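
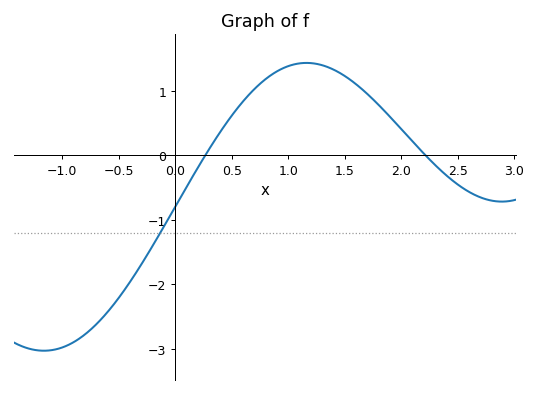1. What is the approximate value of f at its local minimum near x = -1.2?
-3.03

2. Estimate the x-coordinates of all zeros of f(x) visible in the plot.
0.266, 2.22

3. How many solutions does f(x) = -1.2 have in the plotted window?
1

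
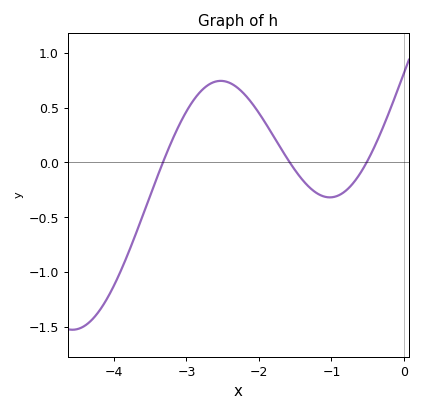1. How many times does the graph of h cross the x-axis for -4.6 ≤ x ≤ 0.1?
3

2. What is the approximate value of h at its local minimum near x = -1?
-0.3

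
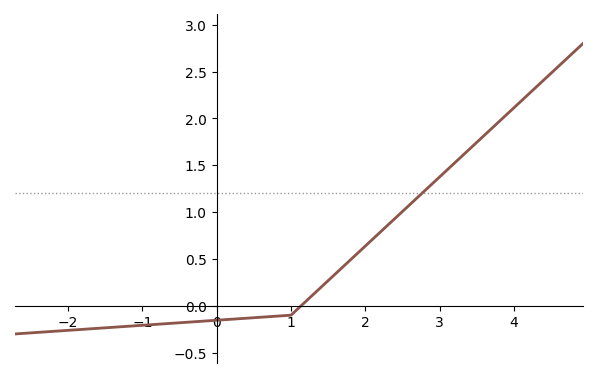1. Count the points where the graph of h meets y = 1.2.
1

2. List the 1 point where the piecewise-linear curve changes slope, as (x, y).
(1, -0.1)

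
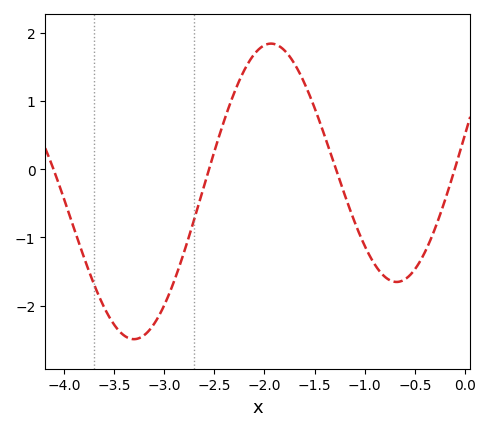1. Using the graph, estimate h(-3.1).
-2.27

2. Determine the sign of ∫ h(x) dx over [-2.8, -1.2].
positive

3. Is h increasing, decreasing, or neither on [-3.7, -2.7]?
neither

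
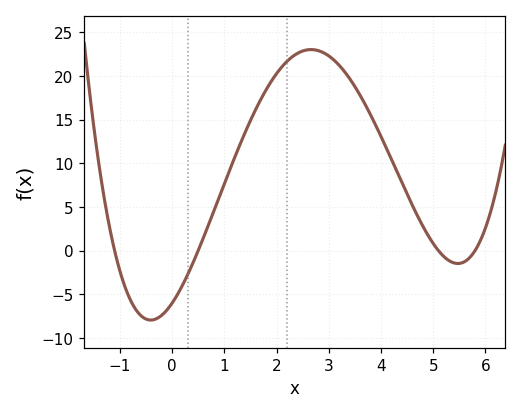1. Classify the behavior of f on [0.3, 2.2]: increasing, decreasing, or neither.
increasing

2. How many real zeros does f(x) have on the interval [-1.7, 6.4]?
4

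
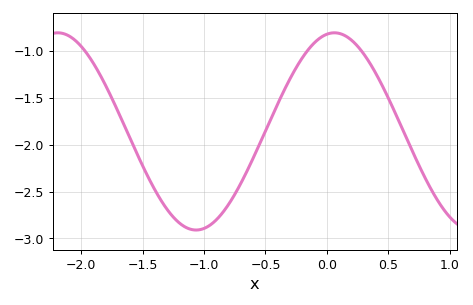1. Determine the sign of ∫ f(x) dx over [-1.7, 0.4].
negative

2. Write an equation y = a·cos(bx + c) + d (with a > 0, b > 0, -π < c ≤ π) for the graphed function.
y = 1.05cos(2.8x - 0.17) - 1.86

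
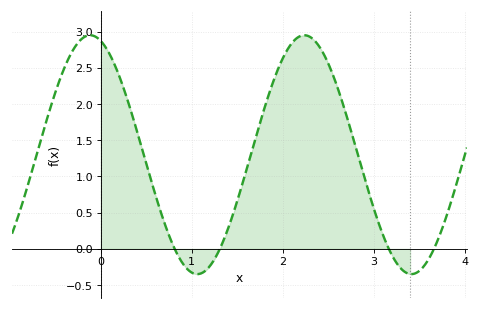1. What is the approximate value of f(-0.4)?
2.5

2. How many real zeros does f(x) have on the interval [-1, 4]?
4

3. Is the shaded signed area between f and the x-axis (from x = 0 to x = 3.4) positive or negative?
positive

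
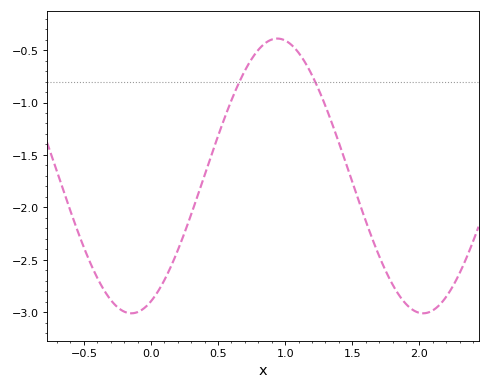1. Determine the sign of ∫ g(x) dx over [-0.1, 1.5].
negative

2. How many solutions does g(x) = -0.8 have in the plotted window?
2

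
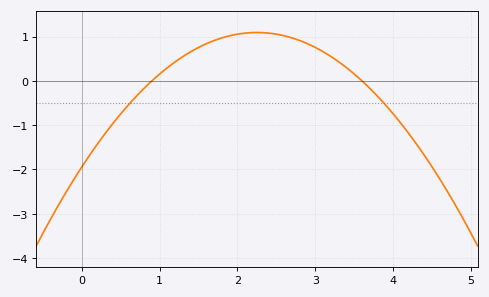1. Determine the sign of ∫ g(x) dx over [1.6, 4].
positive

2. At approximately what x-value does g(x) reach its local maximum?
2.2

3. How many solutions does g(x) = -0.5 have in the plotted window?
2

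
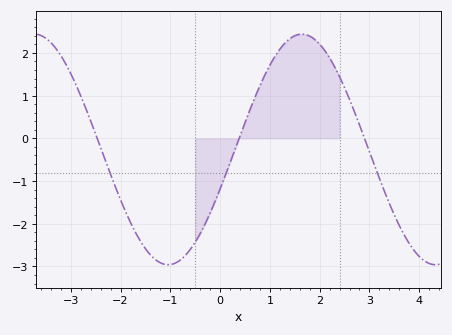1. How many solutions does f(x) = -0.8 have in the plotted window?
3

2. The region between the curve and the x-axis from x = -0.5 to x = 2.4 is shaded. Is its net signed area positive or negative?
positive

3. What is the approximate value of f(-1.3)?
-2.84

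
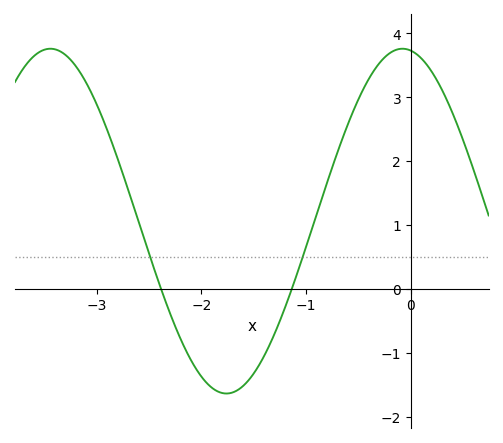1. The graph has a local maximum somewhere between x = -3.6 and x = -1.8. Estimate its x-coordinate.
-3.44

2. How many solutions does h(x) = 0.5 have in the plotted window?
2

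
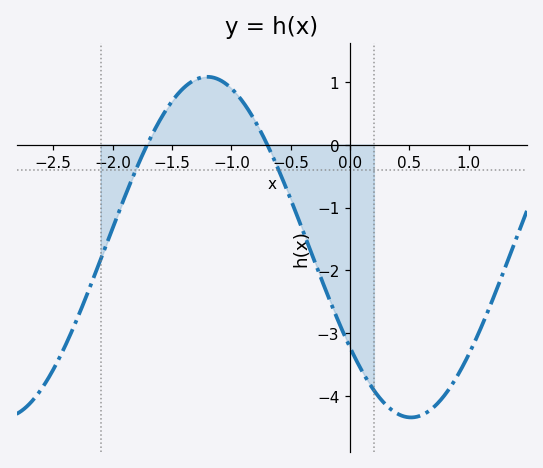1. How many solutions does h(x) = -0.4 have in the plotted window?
2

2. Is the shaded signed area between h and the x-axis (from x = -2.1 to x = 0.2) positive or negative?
negative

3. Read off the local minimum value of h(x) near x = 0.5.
-4.34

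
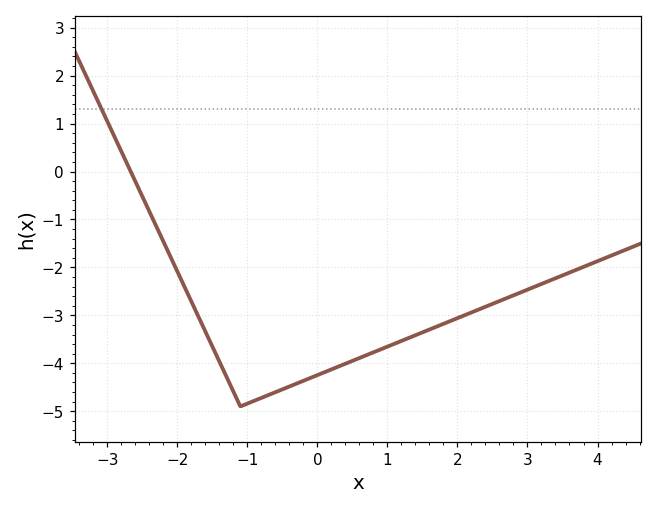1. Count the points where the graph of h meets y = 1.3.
1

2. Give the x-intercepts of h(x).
-2.67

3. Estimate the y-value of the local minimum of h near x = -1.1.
-4.9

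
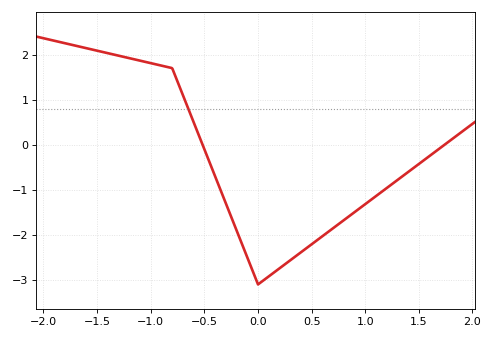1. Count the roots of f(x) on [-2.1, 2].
2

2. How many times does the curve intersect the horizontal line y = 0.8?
1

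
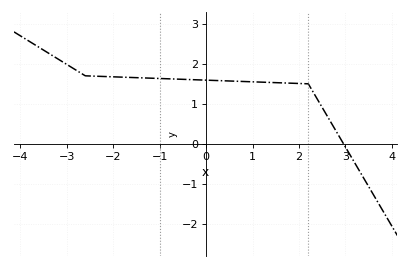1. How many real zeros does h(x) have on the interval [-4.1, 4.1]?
1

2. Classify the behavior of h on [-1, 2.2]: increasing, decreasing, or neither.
decreasing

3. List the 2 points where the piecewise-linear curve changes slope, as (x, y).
(-2.6, 1.7); (2.2, 1.5)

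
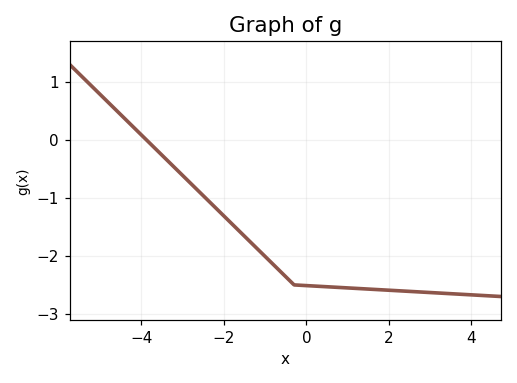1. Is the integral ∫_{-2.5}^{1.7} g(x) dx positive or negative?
negative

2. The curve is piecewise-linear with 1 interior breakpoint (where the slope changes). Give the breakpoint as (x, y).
(-0.3, -2.5)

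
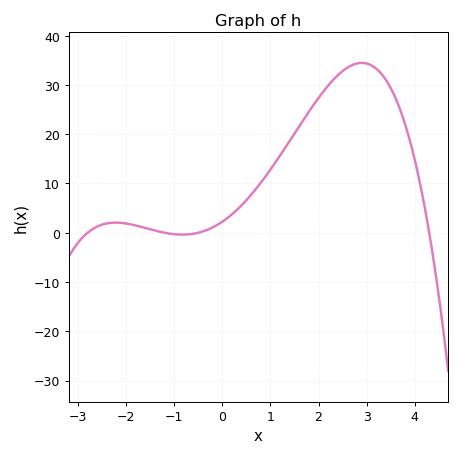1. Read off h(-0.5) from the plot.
0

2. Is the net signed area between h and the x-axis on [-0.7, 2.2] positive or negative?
positive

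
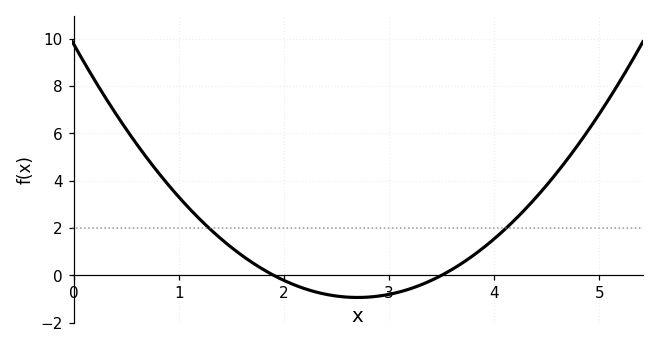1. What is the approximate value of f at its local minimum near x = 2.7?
-1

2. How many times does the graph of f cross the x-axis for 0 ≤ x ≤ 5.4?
2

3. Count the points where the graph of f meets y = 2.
2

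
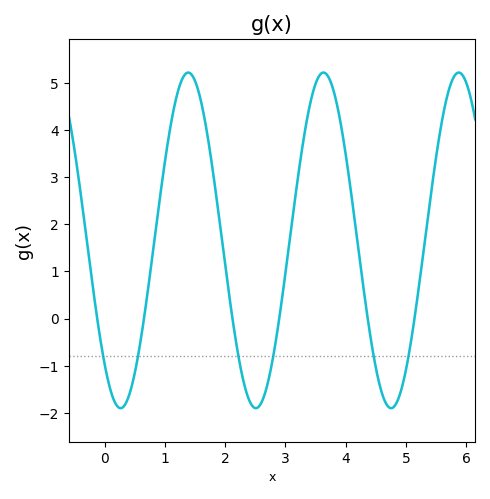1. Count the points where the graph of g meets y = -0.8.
6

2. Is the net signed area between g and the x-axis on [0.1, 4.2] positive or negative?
positive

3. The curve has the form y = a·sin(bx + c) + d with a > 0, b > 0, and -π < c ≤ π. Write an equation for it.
y = 3.56sin(2.8x - 2.3) + 1.66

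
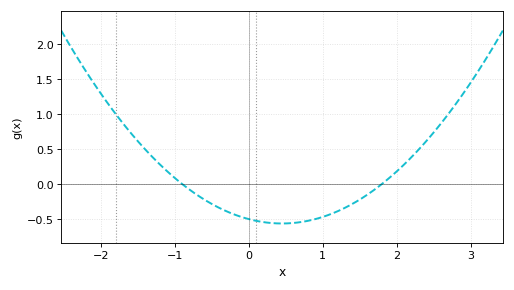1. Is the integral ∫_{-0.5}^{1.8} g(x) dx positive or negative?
negative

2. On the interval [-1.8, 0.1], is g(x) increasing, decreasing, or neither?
decreasing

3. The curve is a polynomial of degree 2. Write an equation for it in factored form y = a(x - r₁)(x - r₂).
y = 0.31(x + 0.9)(x - 1.8)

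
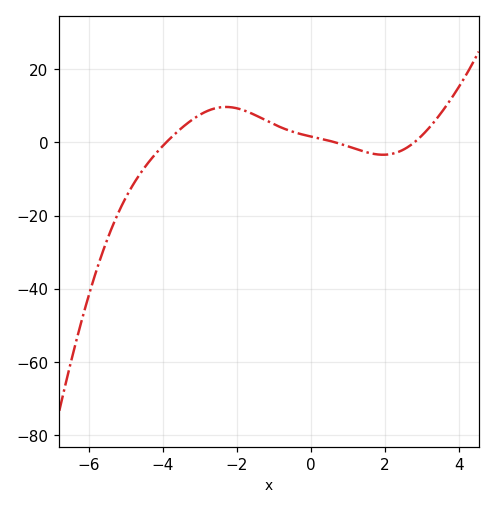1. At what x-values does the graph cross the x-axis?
-3.91, 0.672, 2.79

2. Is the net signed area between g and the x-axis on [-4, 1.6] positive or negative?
positive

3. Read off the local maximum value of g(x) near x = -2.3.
9.72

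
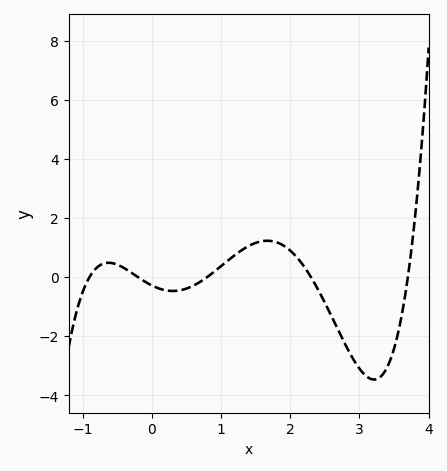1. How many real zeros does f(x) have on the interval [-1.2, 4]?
5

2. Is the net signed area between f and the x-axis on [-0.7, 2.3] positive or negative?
positive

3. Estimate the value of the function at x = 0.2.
-0.446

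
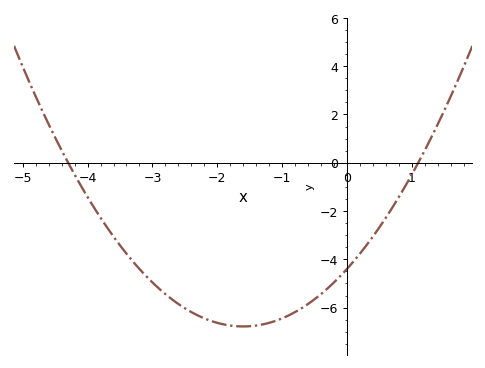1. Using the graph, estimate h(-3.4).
-3.77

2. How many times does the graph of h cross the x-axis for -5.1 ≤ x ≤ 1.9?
2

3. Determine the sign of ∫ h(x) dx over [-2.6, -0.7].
negative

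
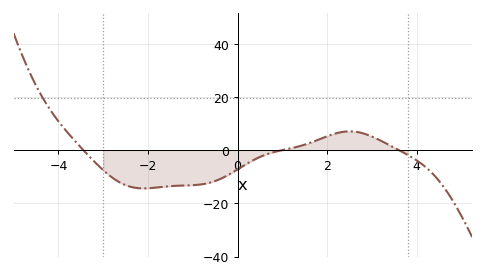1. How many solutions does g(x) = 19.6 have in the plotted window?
1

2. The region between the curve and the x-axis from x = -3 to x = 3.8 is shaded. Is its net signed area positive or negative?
negative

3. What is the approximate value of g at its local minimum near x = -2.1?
-14.4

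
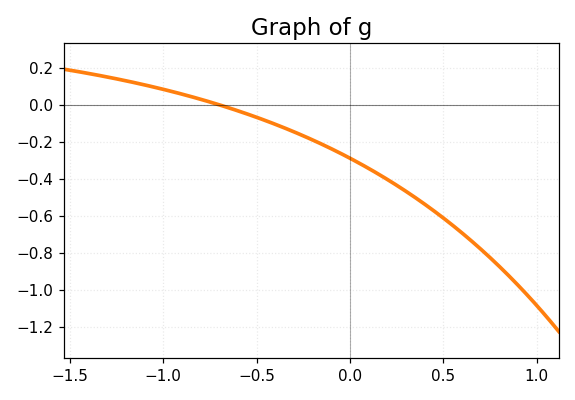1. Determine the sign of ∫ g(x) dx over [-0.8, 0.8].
negative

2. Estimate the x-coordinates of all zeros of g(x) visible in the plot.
-0.704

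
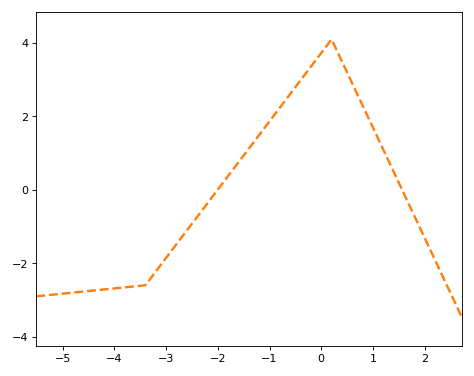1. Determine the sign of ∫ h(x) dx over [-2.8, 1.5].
positive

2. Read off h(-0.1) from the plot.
3.54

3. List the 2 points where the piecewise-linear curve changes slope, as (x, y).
(-3.4, -2.6); (0.2, 4.1)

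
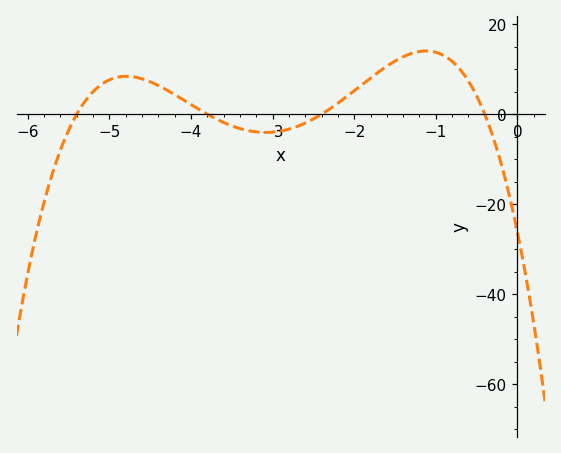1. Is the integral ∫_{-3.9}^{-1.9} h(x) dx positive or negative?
negative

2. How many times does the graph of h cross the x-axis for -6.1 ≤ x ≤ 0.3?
4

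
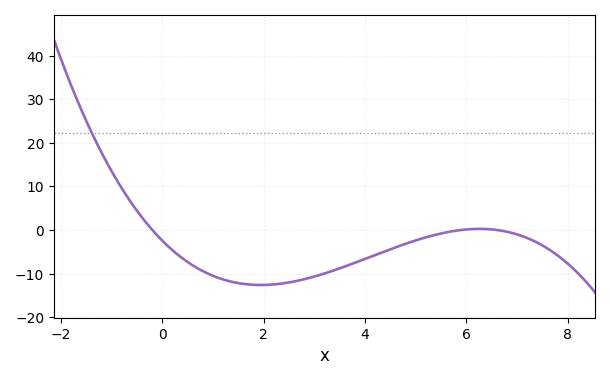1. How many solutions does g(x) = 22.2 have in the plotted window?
1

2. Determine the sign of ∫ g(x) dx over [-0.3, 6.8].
negative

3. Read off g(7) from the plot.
-1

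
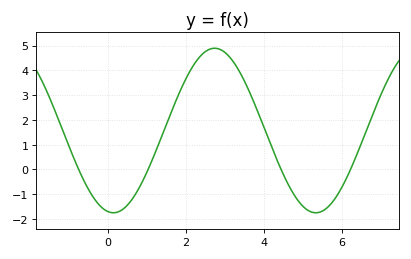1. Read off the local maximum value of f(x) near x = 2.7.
4.89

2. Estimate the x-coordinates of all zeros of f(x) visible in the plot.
-0.743, 1.04, 4.45, 6.23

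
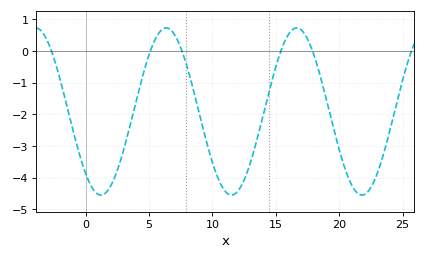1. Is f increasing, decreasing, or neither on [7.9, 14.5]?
neither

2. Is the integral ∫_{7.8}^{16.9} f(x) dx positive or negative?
negative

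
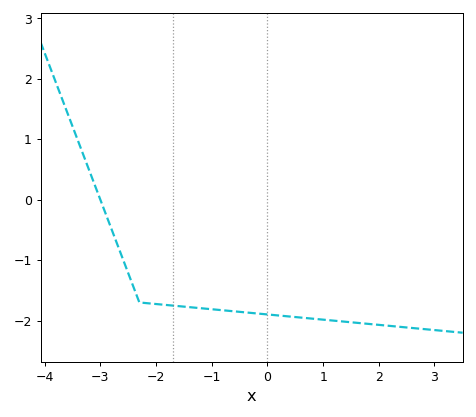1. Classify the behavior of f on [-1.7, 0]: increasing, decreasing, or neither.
decreasing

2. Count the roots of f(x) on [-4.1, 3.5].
1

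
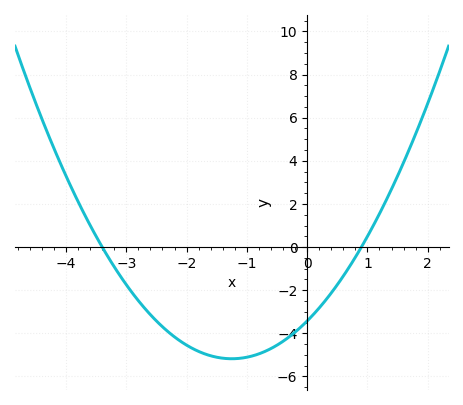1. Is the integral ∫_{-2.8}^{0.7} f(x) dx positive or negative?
negative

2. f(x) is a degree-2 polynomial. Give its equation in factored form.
y = 1.12(x + 3.4)(x - 0.9)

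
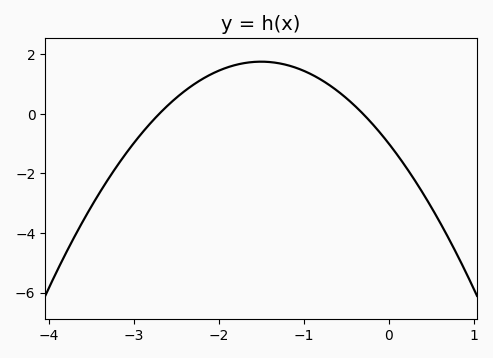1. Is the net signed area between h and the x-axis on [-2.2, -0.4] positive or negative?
positive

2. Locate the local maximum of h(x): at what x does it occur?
-1.5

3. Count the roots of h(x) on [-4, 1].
2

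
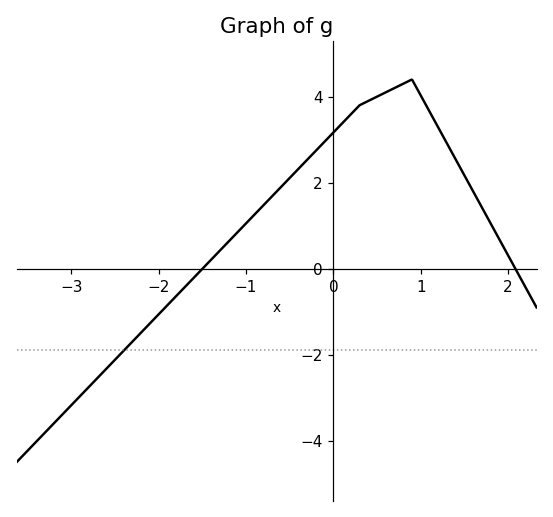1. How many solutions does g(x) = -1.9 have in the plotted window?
1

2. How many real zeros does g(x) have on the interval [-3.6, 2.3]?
2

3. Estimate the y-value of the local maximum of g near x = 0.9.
4.4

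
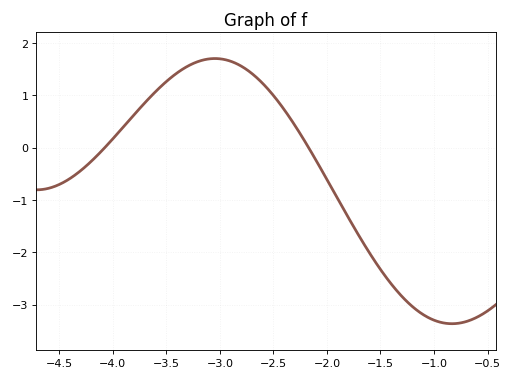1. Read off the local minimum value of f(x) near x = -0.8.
-3.37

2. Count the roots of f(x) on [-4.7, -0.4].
2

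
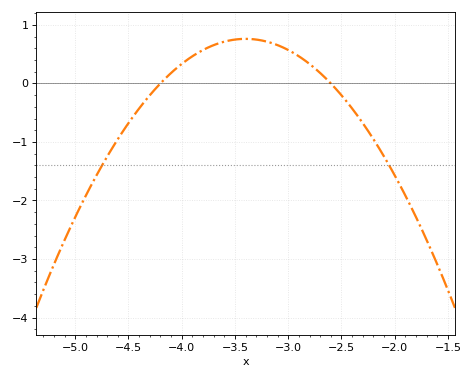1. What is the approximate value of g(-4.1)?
0.179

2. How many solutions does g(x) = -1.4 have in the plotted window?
2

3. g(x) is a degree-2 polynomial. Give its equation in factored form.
y = -1.19(x + 4.2)(x + 2.6)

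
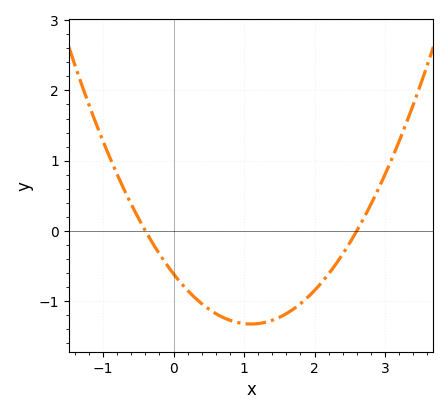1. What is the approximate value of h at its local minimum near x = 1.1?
-1.33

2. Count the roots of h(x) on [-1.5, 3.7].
2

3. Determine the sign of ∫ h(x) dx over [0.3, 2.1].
negative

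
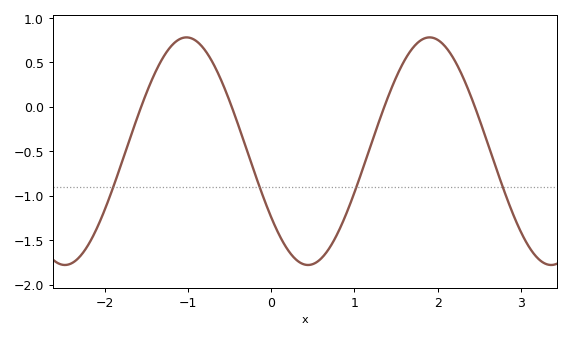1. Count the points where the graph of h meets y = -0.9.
4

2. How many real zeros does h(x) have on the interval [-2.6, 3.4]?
4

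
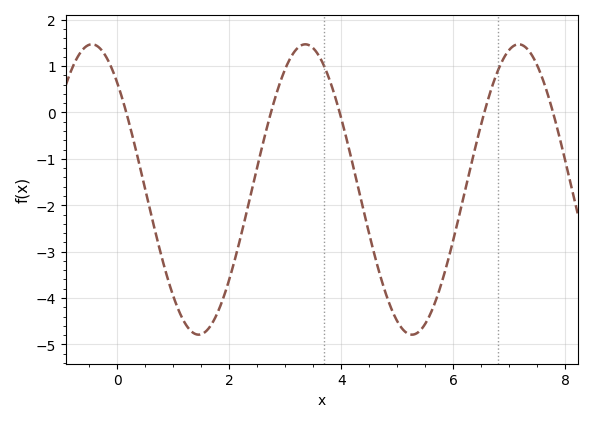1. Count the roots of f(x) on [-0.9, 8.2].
5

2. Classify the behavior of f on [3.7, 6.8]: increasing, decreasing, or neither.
neither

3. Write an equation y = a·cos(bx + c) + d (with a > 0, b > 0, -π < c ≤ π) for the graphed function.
y = 3.13cos(1.6x + 0.74) - 1.66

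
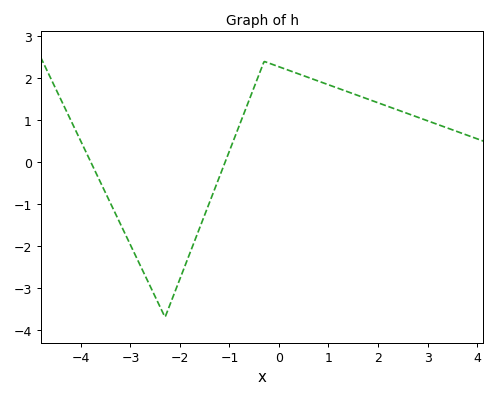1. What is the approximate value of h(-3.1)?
-1.73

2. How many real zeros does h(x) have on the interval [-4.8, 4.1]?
2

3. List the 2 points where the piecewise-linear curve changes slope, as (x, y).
(-2.3, -3.7); (-0.3, 2.4)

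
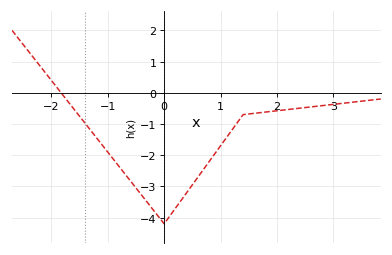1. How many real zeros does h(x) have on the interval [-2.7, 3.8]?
1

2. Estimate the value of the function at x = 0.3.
-3.4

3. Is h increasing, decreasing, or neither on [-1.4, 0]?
decreasing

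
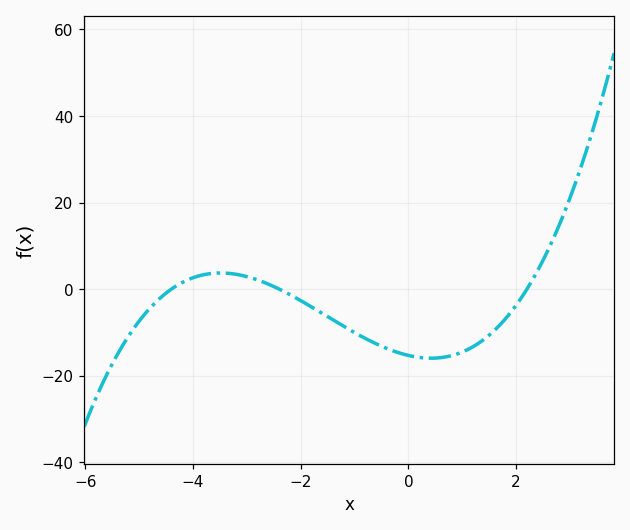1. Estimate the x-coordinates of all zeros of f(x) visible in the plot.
-4.4, -2.4, 2.2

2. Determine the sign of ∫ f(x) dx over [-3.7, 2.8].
negative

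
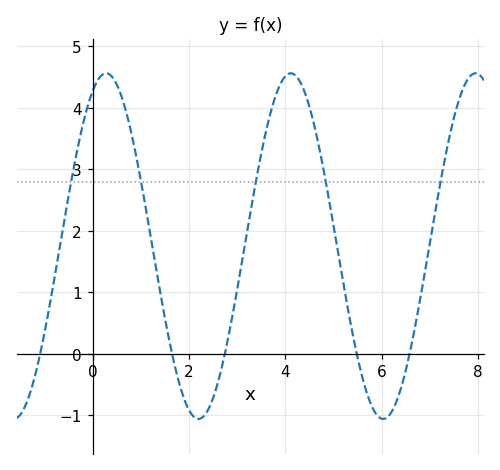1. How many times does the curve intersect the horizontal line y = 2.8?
5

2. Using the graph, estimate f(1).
2.82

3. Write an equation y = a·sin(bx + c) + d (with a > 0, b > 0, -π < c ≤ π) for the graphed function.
y = 2.81sin(1.64x + 1.11) + 1.75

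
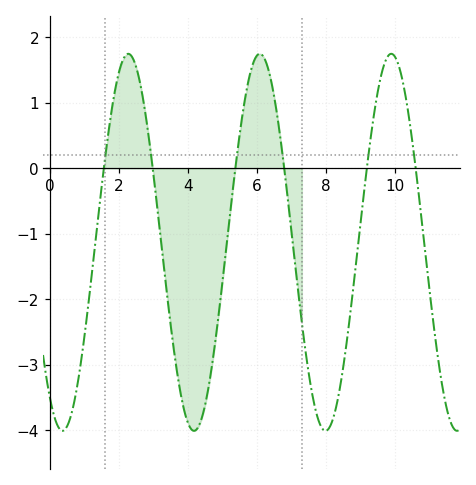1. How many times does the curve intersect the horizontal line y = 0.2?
6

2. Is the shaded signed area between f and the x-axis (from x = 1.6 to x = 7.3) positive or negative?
negative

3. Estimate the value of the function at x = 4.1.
-3.99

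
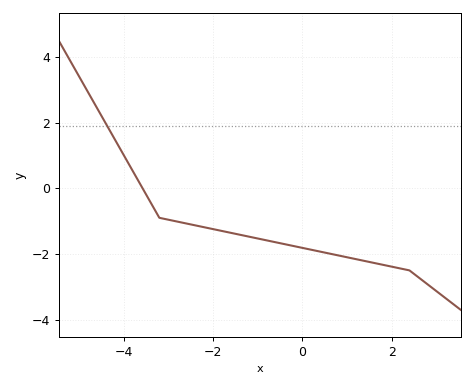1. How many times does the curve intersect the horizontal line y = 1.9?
1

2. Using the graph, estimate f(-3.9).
0.776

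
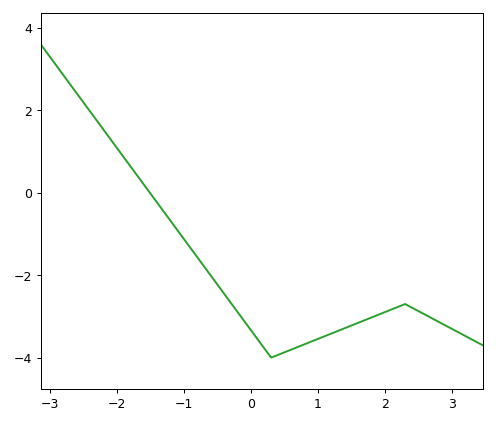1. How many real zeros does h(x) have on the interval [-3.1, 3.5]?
1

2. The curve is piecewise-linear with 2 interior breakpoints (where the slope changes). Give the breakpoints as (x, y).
(0.3, -4); (2.3, -2.7)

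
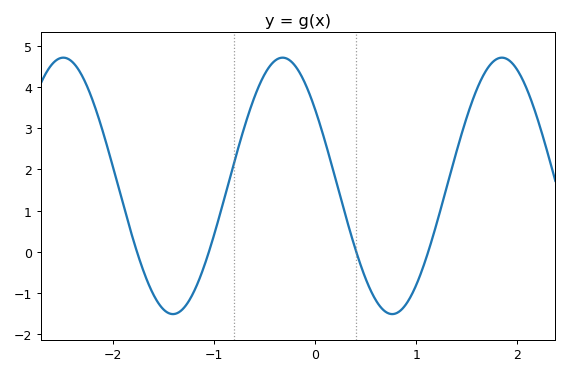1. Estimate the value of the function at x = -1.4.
-1.5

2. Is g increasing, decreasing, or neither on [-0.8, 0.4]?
neither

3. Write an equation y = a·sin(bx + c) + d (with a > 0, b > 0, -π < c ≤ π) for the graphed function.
y = 3.11sin(2.9x + 2.5) + 1.6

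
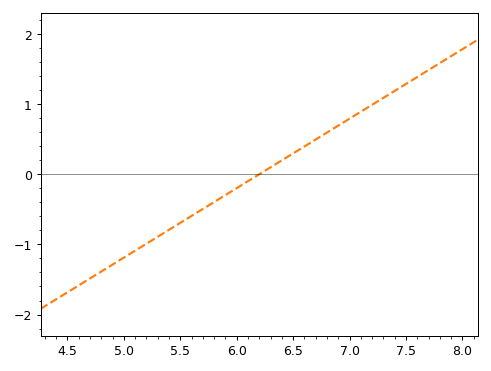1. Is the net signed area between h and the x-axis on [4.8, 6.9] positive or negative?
negative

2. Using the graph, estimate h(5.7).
-0.5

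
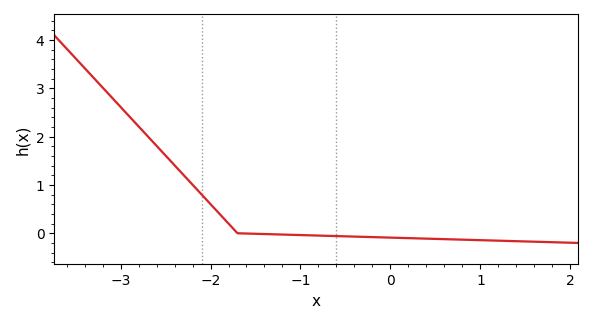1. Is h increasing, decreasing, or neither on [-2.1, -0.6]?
decreasing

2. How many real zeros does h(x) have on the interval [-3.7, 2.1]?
1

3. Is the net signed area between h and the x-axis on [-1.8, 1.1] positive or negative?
negative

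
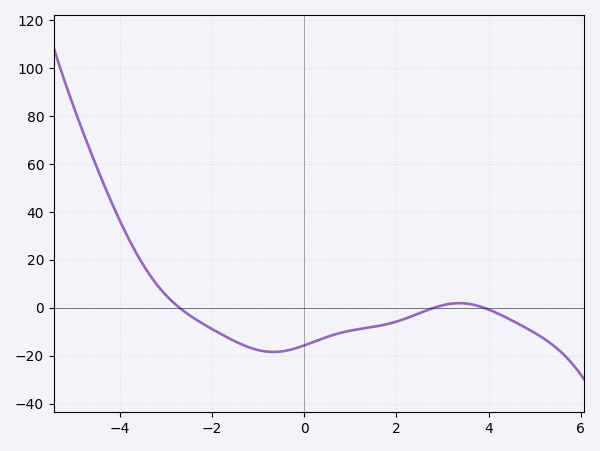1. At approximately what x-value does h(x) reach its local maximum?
3.37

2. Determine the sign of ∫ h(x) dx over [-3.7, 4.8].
negative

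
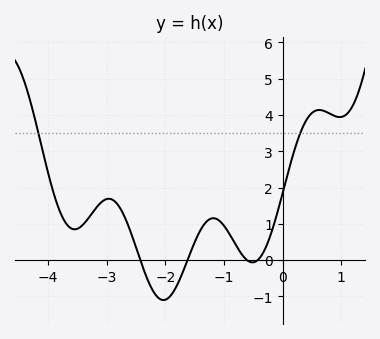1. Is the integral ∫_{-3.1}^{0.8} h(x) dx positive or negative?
positive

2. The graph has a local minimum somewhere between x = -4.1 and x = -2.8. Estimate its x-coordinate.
-3.5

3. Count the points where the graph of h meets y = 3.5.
2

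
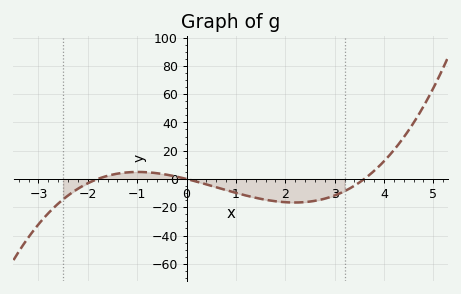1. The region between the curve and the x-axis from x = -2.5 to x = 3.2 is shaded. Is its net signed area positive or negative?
negative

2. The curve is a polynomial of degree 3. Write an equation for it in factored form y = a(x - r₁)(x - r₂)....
y = 1.35(x + 1.8)(x - 0)(x - 3.6)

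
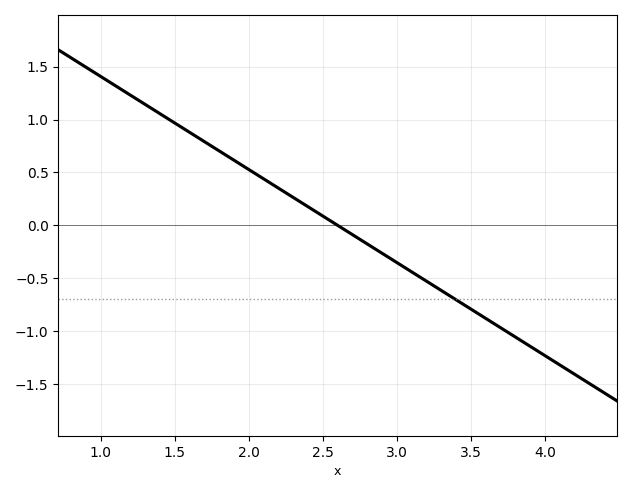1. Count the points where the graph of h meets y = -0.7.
1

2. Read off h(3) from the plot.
-0.352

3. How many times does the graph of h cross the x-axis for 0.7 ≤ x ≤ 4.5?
1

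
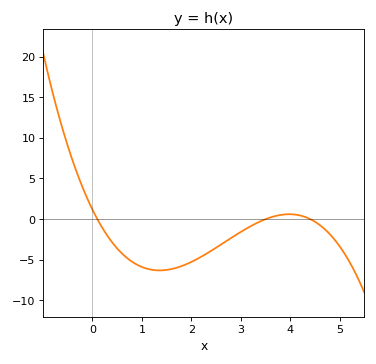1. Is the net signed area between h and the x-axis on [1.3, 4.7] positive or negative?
negative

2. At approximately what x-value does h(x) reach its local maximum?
4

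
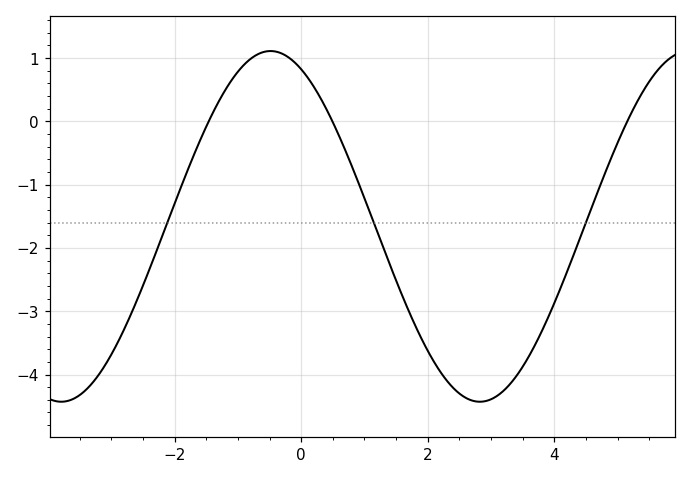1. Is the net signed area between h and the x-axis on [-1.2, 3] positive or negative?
negative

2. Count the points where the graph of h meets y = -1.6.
3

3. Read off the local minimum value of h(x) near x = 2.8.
-4.4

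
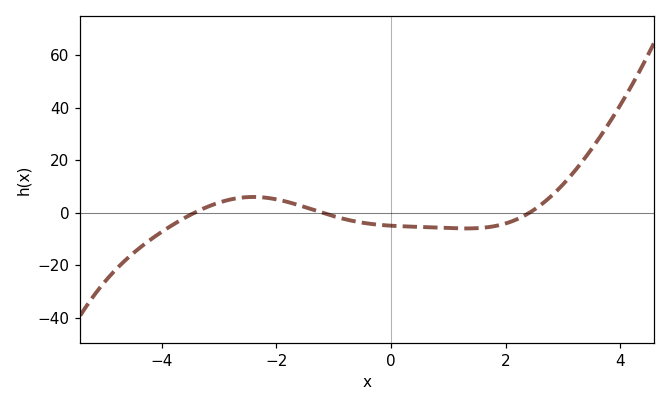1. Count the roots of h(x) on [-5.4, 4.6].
3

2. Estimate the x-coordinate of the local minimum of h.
1.3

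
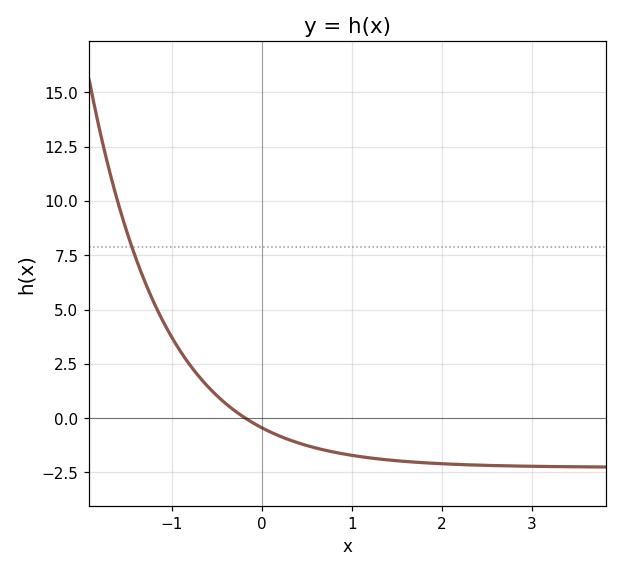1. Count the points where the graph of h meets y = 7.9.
1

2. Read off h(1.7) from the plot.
-2.03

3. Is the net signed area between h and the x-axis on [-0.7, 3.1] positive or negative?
negative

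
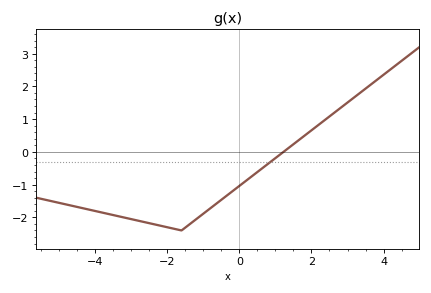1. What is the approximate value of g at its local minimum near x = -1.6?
-2.4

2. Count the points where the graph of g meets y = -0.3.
1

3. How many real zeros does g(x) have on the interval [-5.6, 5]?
1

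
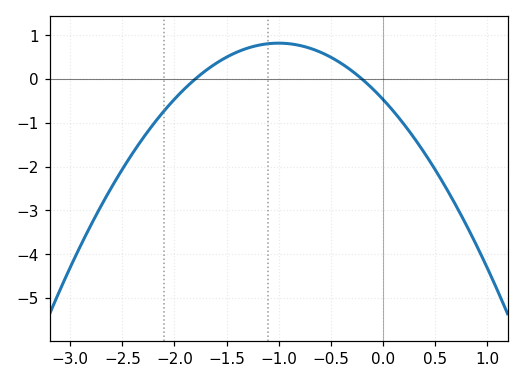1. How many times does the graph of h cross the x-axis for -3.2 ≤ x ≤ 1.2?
2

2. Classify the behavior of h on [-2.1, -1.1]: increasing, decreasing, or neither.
increasing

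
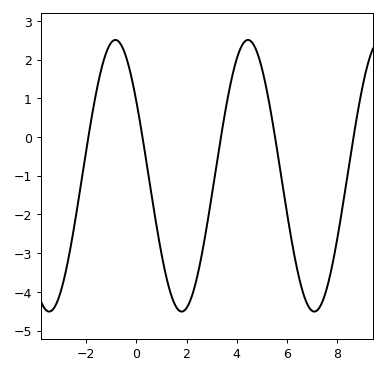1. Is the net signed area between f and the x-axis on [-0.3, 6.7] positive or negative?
negative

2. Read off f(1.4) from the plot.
-4.1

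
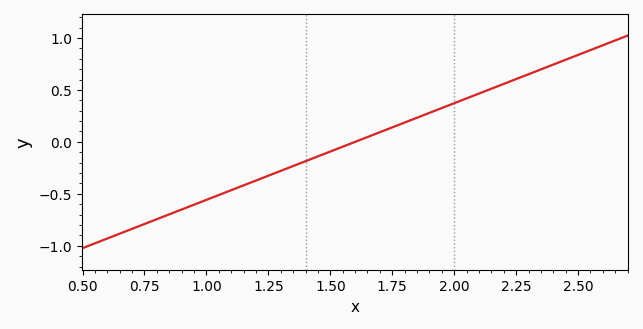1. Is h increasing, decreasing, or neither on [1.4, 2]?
increasing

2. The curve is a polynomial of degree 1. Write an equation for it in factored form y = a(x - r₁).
y = 0.93(x - 1.6)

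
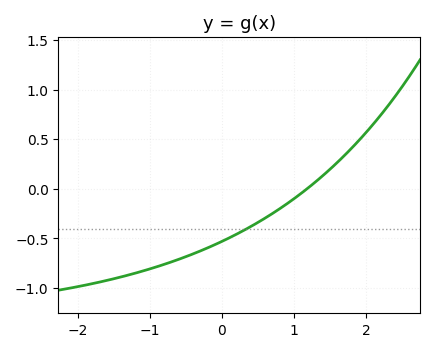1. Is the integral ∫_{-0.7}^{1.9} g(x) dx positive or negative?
negative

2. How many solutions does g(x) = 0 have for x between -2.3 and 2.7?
1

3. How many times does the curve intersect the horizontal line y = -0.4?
1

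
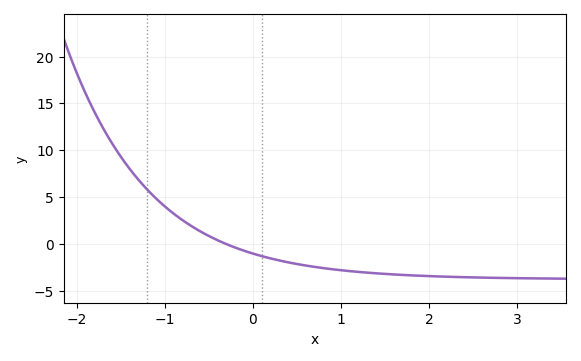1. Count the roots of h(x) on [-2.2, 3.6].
1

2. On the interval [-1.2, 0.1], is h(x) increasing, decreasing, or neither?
decreasing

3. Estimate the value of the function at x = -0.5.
1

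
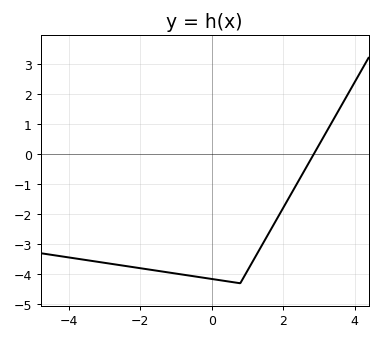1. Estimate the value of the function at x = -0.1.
-4.14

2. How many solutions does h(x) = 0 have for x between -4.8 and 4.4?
1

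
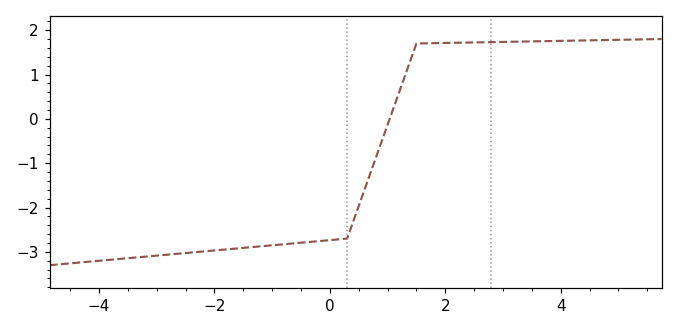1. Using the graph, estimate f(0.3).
-2.7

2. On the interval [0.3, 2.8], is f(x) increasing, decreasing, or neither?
increasing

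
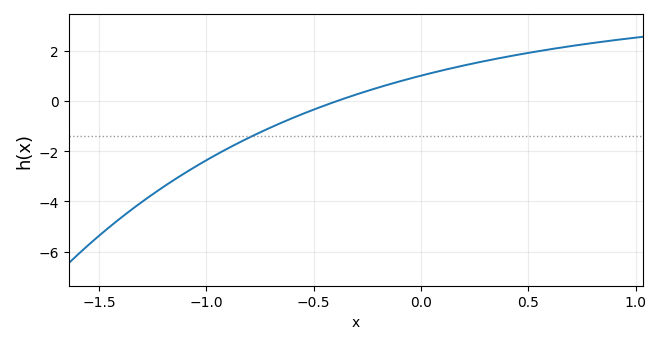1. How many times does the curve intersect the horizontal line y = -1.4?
1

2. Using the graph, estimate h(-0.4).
0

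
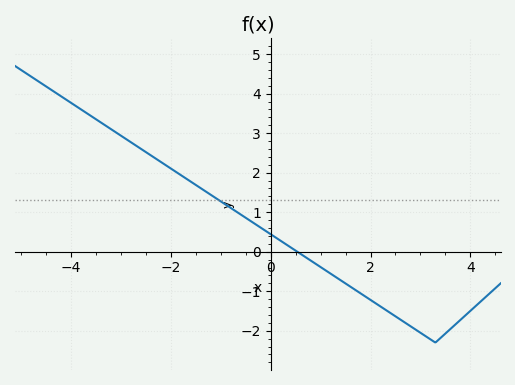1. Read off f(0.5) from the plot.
0.027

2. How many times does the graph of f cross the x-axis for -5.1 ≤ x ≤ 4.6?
1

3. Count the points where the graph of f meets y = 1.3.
1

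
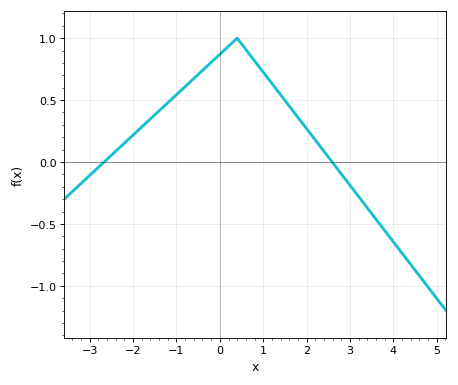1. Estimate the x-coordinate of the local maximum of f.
0.4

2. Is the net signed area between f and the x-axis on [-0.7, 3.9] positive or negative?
positive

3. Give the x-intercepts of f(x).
-2.67, 2.59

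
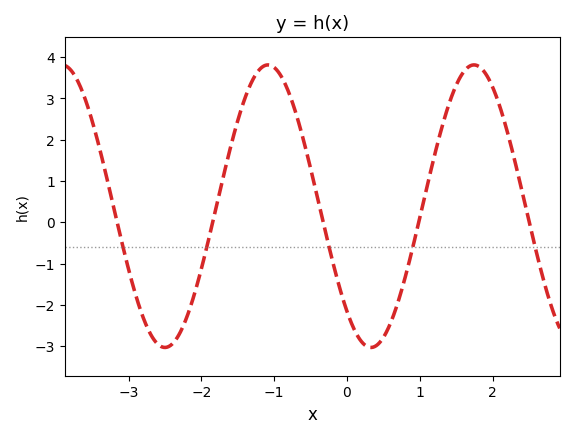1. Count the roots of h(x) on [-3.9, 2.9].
5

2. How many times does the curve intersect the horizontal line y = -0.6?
5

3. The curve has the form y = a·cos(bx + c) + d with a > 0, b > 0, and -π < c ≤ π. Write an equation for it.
y = 3.42cos(2.22x + 2.41) + 0.39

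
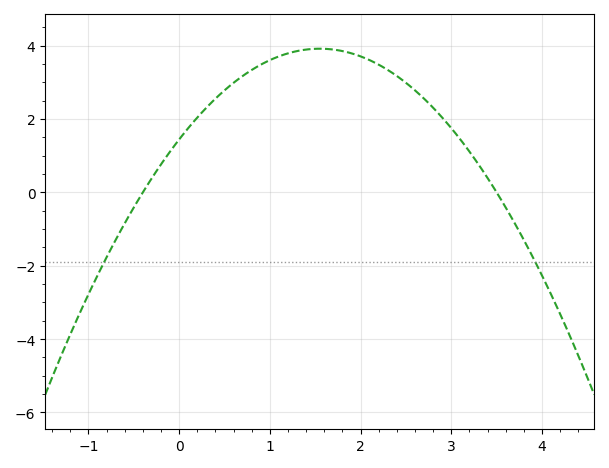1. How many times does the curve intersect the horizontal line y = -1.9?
2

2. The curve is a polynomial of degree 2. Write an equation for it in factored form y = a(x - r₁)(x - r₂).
y = -1.03(x + 0.4)(x - 3.5)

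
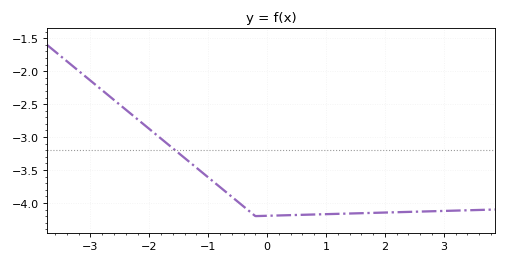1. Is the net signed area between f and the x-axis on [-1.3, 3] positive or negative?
negative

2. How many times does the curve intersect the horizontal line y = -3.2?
1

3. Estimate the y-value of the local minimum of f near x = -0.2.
-4.2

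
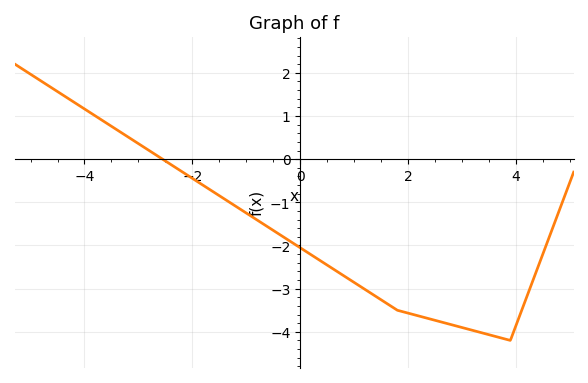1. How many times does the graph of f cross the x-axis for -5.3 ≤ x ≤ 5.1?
1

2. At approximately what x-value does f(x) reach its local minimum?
3.8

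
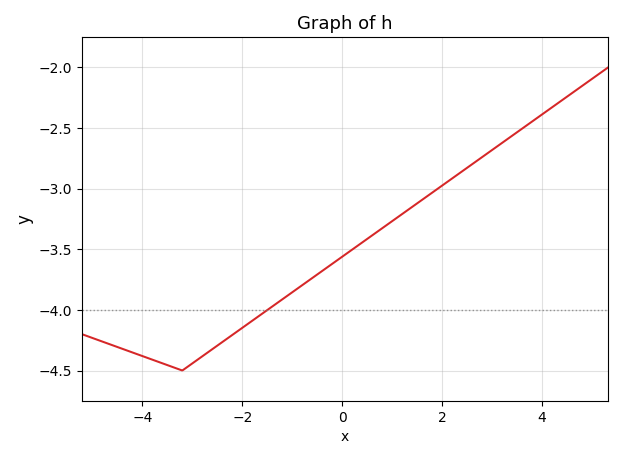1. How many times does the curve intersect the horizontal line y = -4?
1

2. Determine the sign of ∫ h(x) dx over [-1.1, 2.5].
negative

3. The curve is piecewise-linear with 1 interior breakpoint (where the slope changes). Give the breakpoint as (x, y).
(-3.2, -4.5)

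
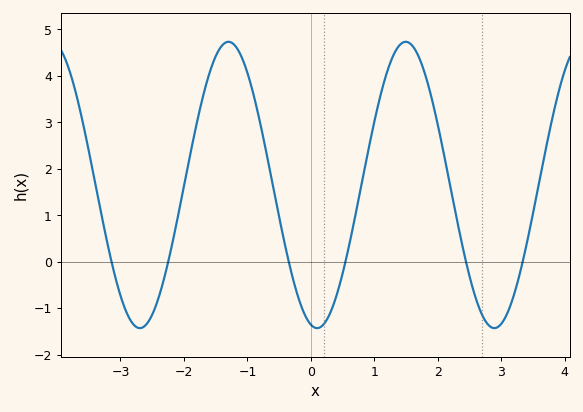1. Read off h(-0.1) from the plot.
-1.13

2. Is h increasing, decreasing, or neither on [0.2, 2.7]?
neither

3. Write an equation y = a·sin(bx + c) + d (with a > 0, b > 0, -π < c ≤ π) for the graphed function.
y = 3.08sin(2.25x - 1.79) + 1.65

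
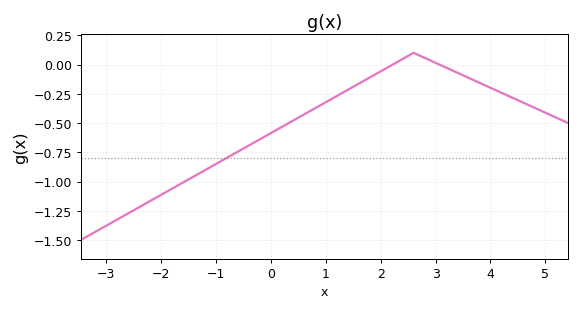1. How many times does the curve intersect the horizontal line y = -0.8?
1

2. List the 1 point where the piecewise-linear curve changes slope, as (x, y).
(2.6, 0.1)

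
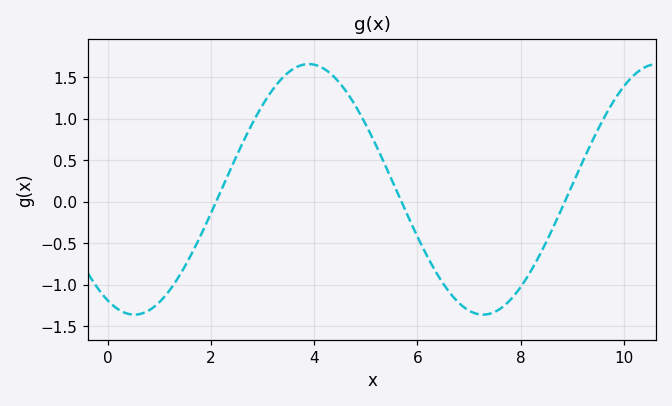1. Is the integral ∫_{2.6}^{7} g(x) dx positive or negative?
positive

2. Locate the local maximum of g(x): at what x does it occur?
3.9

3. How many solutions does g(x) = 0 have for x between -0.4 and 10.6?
3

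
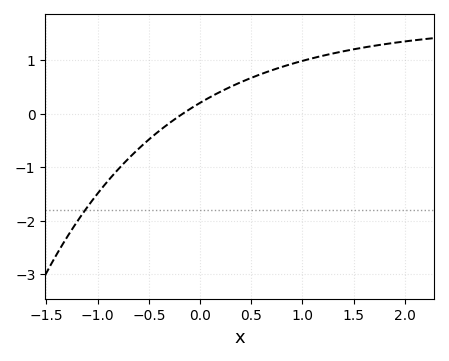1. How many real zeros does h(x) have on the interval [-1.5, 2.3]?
1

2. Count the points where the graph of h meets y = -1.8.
1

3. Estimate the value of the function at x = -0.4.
-0.3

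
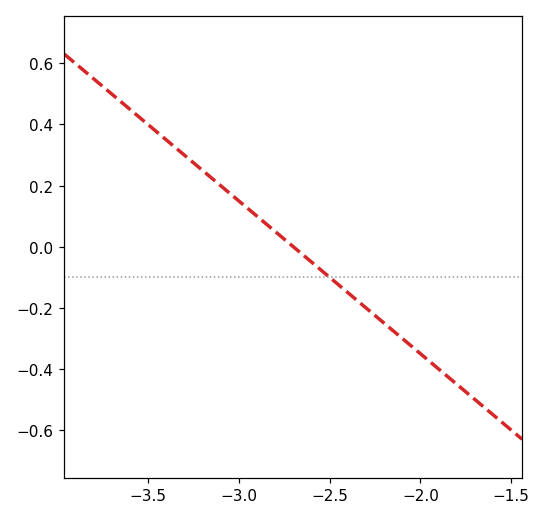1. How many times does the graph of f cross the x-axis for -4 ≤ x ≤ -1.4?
1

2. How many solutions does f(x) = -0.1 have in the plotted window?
1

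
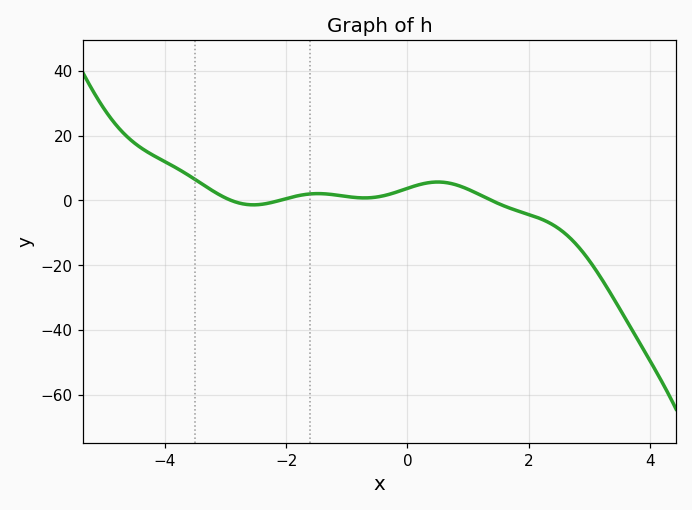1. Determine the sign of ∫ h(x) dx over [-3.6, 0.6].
positive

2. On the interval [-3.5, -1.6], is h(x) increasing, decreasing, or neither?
neither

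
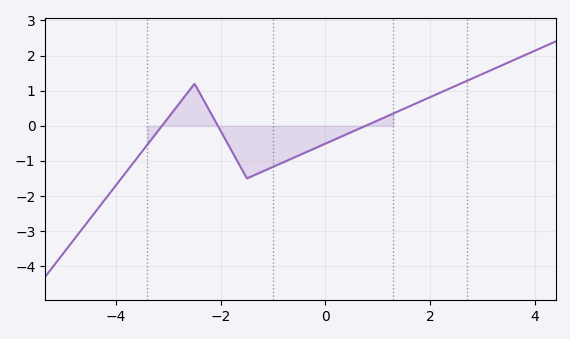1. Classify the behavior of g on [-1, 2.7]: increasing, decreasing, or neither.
increasing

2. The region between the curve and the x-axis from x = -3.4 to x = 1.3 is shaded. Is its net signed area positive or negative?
negative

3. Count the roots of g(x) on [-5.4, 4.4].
3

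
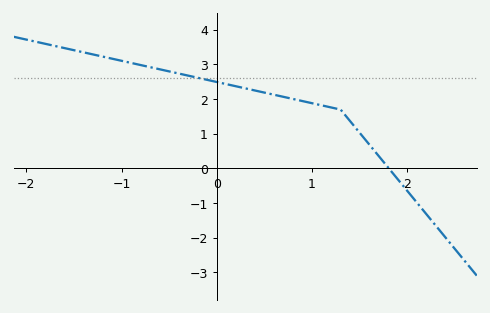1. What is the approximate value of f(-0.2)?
2.6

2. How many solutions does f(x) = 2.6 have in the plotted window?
1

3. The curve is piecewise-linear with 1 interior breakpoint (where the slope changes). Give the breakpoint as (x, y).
(1.3, 1.7)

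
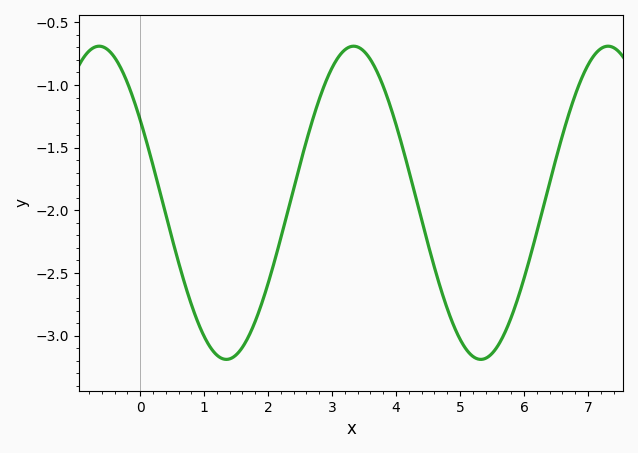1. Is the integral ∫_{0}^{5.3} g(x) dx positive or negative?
negative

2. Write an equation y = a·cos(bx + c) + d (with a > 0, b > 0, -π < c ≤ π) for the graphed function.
y = 1.25cos(1.58x + 1.01) - 1.94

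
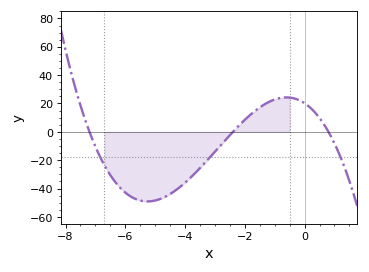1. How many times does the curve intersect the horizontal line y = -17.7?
3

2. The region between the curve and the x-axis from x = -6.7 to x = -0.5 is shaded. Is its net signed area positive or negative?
negative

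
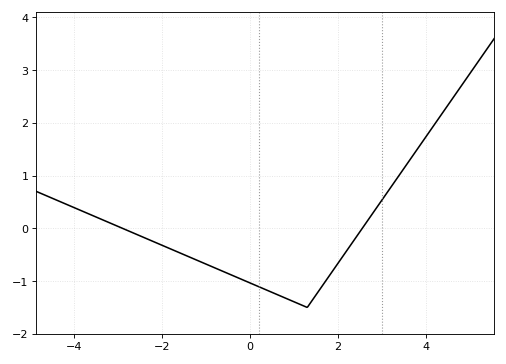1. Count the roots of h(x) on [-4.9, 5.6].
2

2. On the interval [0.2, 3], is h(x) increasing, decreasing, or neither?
neither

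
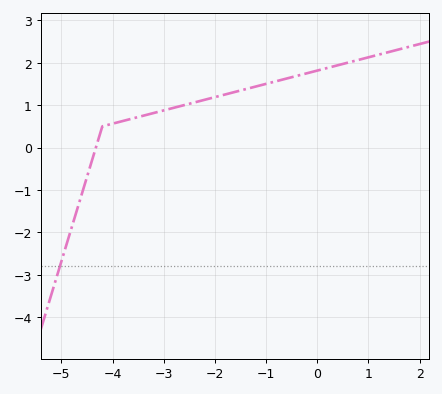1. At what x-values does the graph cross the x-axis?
-4.33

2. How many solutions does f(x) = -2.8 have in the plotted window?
1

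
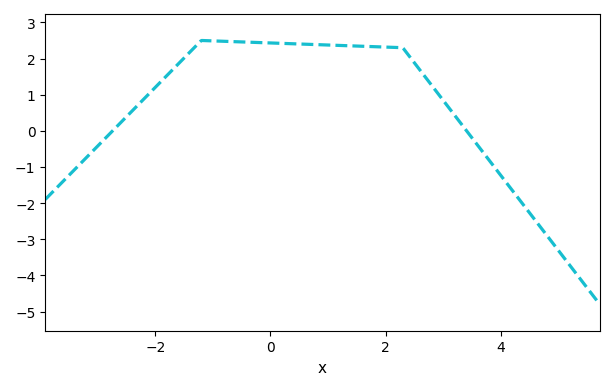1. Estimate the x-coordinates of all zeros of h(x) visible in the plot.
-2.74, 3.41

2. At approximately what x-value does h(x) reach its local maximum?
-1.2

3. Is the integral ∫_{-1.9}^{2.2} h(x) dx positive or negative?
positive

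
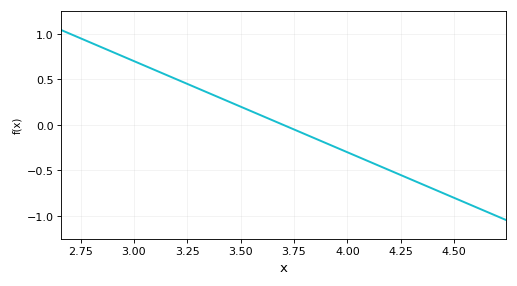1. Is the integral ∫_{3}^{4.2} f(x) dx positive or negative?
positive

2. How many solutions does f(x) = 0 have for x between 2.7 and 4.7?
1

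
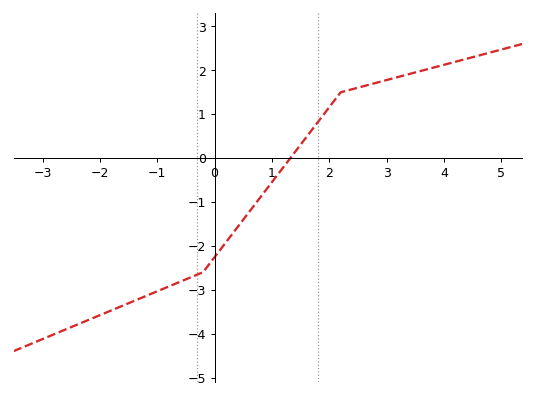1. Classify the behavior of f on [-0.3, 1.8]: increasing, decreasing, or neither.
increasing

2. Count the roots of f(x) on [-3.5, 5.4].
1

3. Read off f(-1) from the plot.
-3.04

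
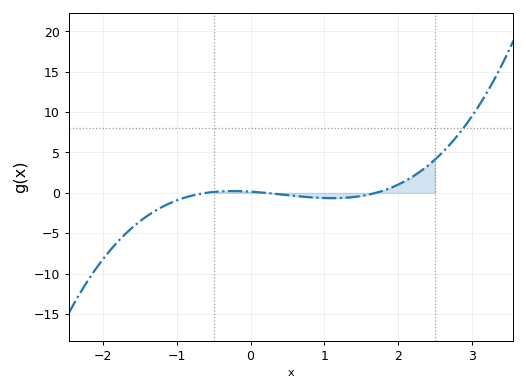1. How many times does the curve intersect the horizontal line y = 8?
1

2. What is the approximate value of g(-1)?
-0.933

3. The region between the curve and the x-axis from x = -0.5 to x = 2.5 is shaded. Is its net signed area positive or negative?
positive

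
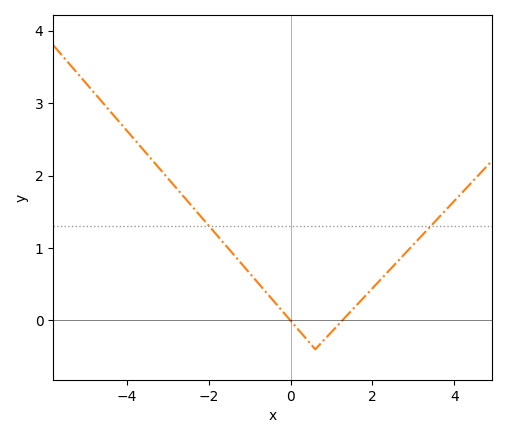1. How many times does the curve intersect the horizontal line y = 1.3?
2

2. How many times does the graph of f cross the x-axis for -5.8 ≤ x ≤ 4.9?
2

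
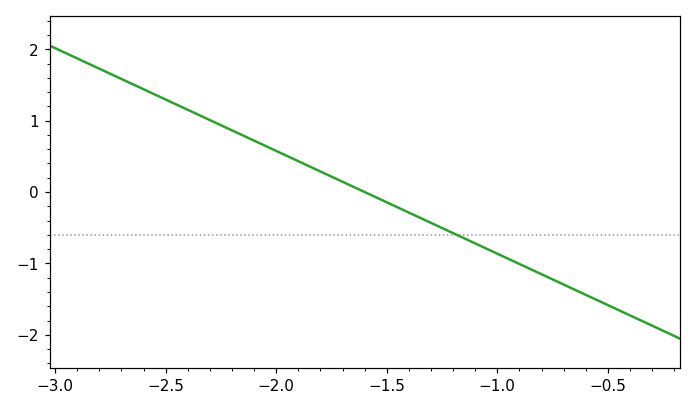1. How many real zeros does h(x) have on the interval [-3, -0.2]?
1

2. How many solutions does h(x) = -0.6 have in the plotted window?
1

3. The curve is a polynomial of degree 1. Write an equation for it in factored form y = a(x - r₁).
y = -1.44(x + 1.6)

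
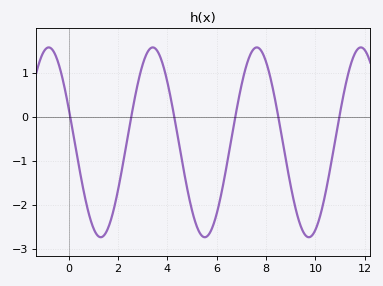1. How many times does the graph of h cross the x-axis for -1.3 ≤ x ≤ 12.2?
6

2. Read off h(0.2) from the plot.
-0.4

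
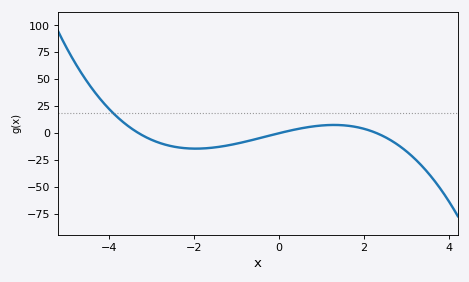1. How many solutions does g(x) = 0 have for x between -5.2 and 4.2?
3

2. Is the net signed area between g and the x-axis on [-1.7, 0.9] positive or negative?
negative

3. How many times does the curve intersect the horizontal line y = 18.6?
1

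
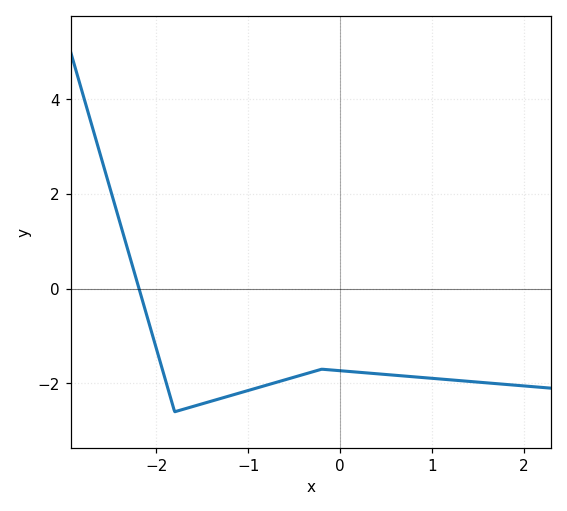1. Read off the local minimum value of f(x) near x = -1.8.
-2.6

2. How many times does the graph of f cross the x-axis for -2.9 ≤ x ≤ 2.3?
1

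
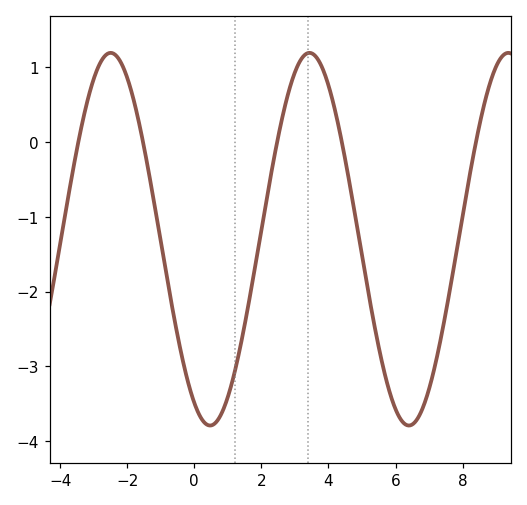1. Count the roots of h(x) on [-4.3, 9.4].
5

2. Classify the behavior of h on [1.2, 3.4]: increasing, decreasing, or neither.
increasing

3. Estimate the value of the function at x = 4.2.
0.415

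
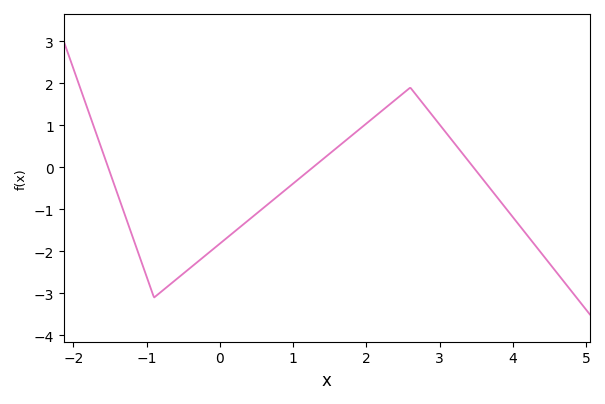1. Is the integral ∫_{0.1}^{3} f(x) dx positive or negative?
positive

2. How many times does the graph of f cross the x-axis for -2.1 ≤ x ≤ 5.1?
3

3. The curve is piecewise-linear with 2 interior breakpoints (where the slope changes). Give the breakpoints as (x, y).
(-0.9, -3.1); (2.6, 1.9)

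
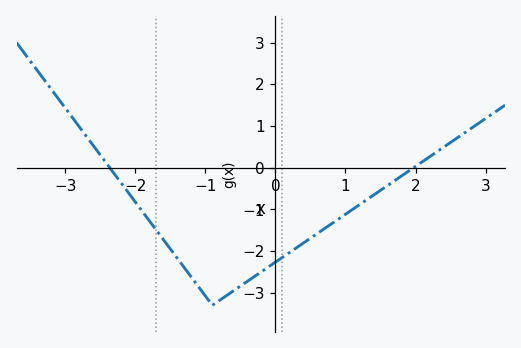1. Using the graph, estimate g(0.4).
-1.8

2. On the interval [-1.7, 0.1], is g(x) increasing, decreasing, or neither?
neither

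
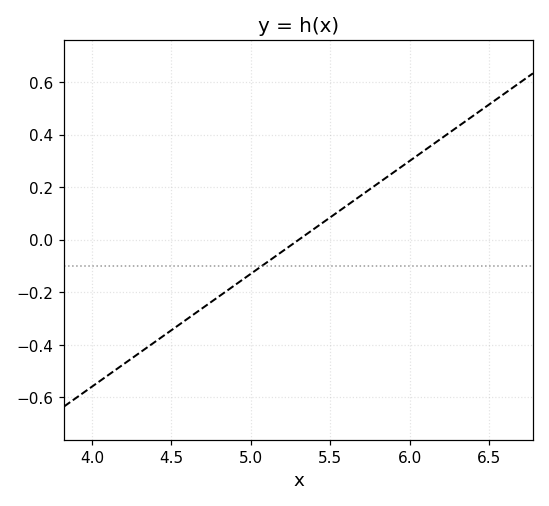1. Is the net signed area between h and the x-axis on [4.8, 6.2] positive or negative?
positive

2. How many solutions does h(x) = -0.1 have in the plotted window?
1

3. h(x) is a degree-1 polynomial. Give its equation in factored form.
y = 0.43(x - 5.3)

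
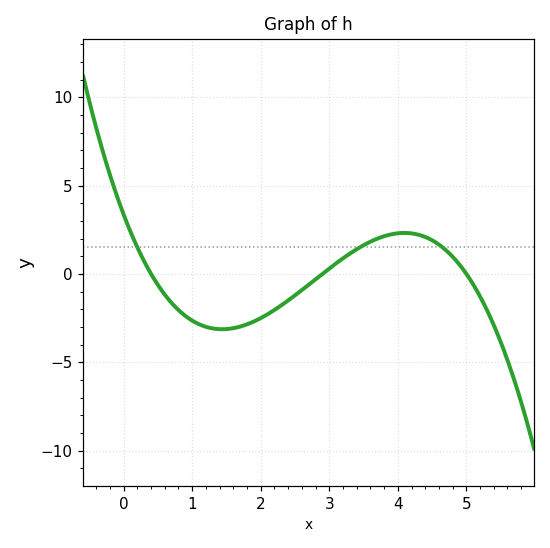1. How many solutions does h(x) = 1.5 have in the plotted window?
3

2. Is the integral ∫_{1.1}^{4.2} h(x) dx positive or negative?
negative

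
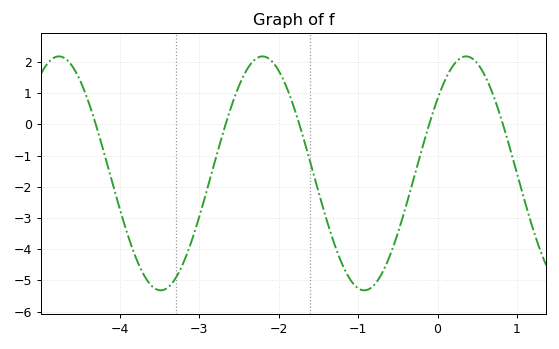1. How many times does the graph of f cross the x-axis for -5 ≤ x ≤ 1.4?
5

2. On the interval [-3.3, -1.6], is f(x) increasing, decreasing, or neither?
neither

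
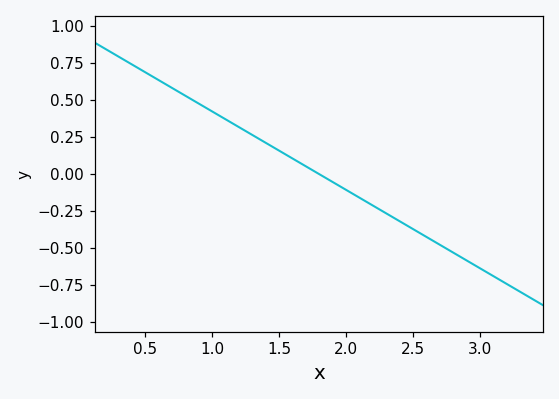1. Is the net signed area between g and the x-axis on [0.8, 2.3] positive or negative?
positive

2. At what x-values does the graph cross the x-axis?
1.8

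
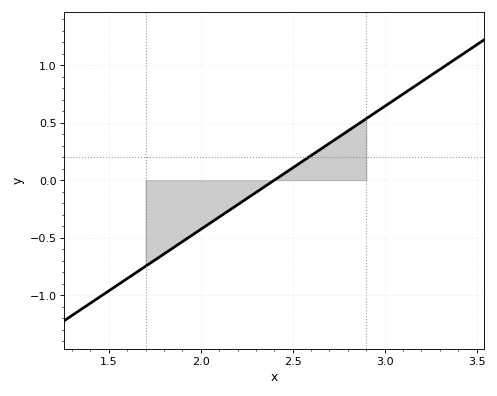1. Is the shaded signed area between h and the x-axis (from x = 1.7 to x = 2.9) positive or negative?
negative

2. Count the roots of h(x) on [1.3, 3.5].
1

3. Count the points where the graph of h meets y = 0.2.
1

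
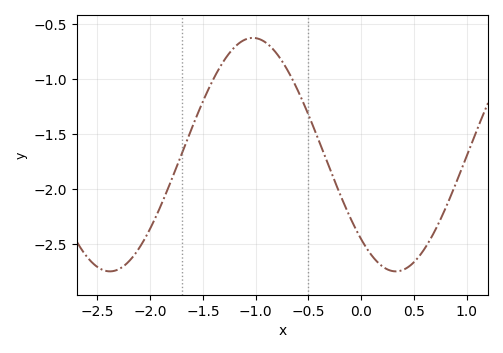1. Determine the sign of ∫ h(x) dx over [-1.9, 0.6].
negative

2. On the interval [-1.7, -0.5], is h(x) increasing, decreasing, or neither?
neither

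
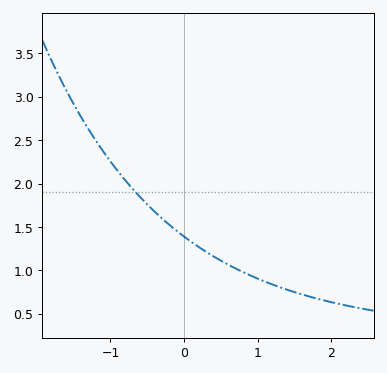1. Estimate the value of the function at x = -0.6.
1.85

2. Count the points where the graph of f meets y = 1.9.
1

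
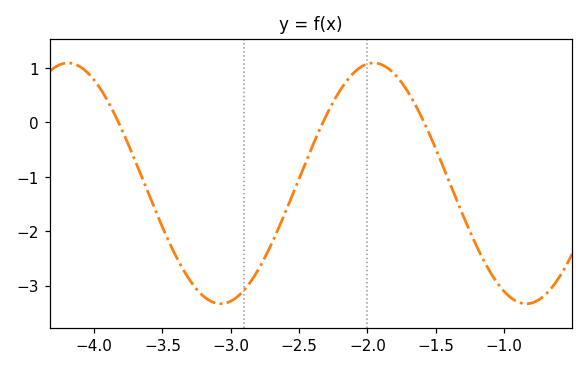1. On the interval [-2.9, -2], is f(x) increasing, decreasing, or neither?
increasing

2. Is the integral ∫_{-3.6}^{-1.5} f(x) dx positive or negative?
negative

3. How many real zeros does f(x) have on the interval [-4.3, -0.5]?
3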